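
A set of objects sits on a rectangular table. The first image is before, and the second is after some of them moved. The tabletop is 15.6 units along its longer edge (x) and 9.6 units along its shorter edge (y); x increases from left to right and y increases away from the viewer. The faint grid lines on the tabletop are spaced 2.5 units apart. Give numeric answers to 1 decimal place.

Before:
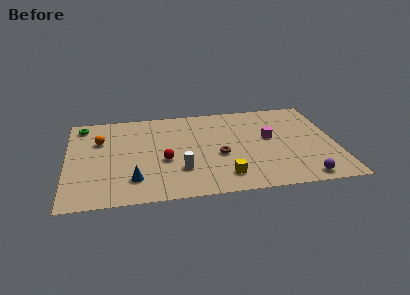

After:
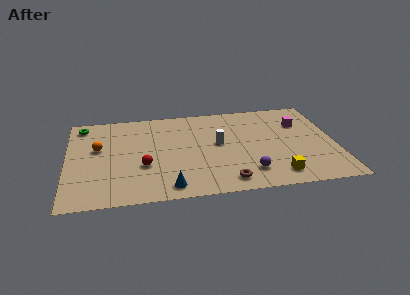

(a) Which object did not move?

the green torus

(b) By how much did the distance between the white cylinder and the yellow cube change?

+2.2

The distance was about 2.7 in the first image and 4.9 in the second, so they moved 2.2 units further apart.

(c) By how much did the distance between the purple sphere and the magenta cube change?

+1.0

They were about 4.7 units apart before and 5.7 after — 1.0 units further apart.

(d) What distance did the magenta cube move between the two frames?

2.3

The magenta cube moved from about (11.8, 5.4) to (13.7, 6.7), a distance of √(1.9² + 1.3²) ≈ 2.3.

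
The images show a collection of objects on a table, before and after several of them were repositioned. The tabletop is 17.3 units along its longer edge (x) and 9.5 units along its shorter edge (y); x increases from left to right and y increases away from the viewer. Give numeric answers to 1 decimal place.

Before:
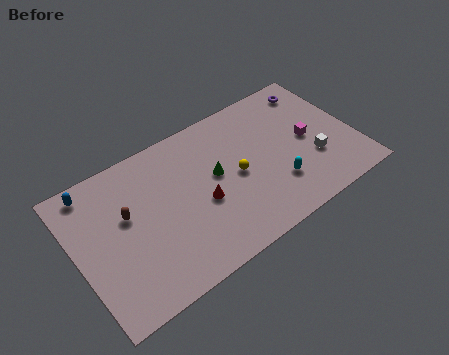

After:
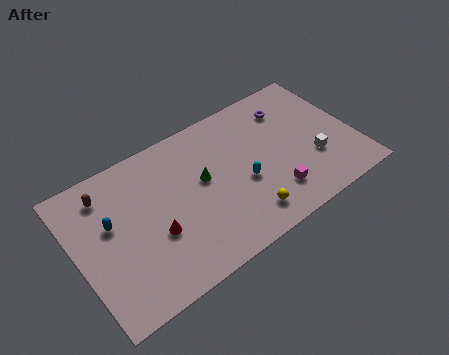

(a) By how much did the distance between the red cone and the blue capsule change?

-4.3

They were about 7.5 units apart before and 3.2 after — 4.3 units closer together.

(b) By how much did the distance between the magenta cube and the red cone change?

+0.4

They were about 6.9 units apart before and 7.3 after — 0.4 units further apart.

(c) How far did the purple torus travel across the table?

1.9

The purple torus was near (15.6, 8.0) before and (13.8, 7.4) after, so it travelled √(1.8² + 0.6²) ≈ 1.9 units.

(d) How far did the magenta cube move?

3.7

The magenta cube moved from about (14.5, 4.7) to (11.8, 2.2), a distance of √(2.7² + 2.5²) ≈ 3.7.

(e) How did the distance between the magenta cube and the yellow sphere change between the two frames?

-2.6

Before: roughly 4.6 units apart; after: 2.0. That's 2.6 units closer together.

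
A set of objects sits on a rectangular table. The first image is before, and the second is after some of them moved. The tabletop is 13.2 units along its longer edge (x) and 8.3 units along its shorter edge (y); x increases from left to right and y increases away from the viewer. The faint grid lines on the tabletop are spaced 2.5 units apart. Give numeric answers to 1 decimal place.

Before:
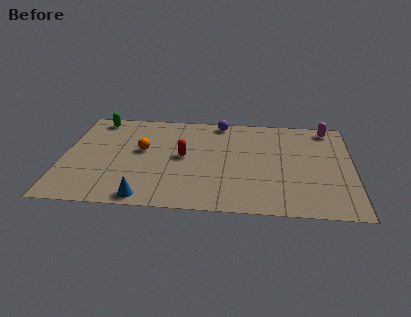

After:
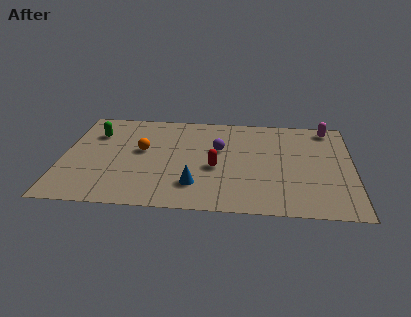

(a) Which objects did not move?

the orange sphere and the magenta capsule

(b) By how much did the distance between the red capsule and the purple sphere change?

-2.0

The distance was about 3.6 in the first image and 1.6 in the second, so they moved 2.0 units closer together.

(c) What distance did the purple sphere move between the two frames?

2.4

From (7.1, 7.5) to (7.1, 5.1), the purple sphere covered √(0.0² + 2.4²) ≈ 2.4 units.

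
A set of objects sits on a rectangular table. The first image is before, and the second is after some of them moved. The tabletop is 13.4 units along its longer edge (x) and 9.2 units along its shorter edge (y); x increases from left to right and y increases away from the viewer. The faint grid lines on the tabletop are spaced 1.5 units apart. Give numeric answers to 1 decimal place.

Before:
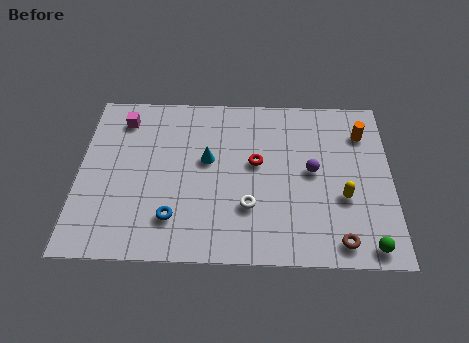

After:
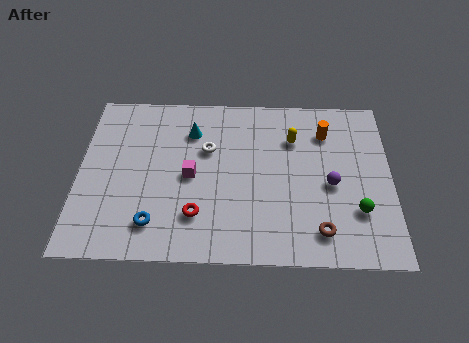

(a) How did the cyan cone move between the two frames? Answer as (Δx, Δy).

(-0.7, 1.6)

The cyan cone was at about (5.5, 5.3) and moved to about (4.8, 6.9).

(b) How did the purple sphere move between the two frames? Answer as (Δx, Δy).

(0.8, -0.7)

The purple sphere was at about (10.0, 4.8) and moved to about (10.8, 4.1).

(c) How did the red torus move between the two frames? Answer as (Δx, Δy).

(-2.5, -2.9)

The red torus started near (7.6, 5.2) and ended near (5.1, 2.3).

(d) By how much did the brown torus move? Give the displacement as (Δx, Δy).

(-0.8, 0.5)

The brown torus was at about (11.1, 1.1) and moved to about (10.3, 1.6).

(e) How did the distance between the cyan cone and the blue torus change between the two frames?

+1.8

They were about 3.5 units apart before and 5.3 after — 1.8 units further apart.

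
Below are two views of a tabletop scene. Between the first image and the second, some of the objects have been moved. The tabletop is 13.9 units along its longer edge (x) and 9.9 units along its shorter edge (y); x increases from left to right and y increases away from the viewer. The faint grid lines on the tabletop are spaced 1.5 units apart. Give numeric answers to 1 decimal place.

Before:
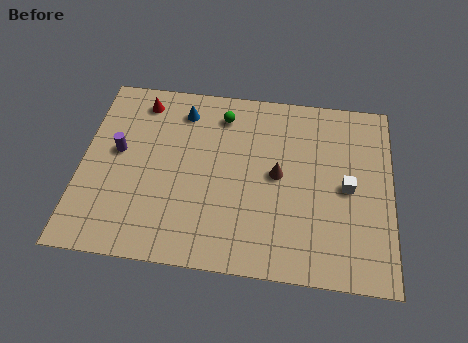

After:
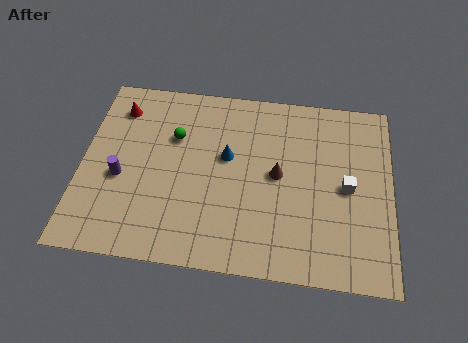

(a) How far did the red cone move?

1.1

From (2.5, 8.4) to (1.5, 7.9), the red cone covered √(1.0² + 0.5²) ≈ 1.1 units.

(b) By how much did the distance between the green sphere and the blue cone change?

+0.7

They were about 1.8 units apart before and 2.5 after — 0.7 units further apart.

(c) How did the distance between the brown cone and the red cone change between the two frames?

+0.7

They were about 7.1 units apart before and 7.8 after — 0.7 units further apart.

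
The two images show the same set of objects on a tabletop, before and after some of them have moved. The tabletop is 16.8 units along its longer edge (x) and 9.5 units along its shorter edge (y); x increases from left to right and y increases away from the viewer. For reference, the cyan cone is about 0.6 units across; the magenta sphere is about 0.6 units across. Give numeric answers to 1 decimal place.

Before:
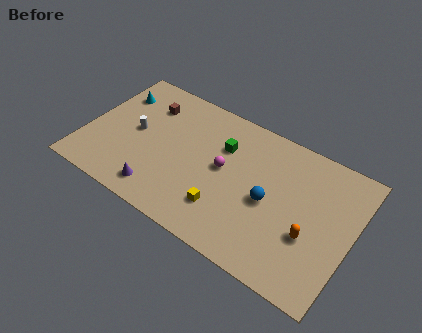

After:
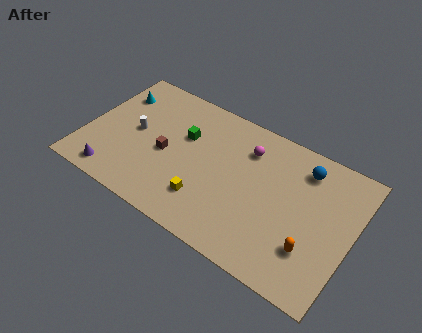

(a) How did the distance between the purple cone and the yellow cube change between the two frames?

+1.7

Before: roughly 4.1 units apart; after: 5.8. That's 1.7 units further apart.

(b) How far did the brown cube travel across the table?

3.4

The brown cube moved from about (3.4, 7.2) to (5.1, 4.3), a distance of √(1.7² + 2.9²) ≈ 3.4.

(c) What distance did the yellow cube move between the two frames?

1.2

The yellow cube was near (9.2, 2.4) before and (8.0, 2.4) after, so it travelled √(1.2² + 0.0²) ≈ 1.2 units.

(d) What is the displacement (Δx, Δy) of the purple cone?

(-2.9, -0.3)

The purple cone started near (5.2, 1.5) and ended near (2.3, 1.2).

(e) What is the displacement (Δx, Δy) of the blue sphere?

(1.7, 3.3)

The blue sphere was at about (11.7, 4.4) and moved to about (13.4, 7.7).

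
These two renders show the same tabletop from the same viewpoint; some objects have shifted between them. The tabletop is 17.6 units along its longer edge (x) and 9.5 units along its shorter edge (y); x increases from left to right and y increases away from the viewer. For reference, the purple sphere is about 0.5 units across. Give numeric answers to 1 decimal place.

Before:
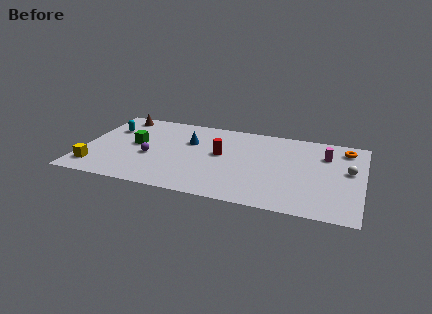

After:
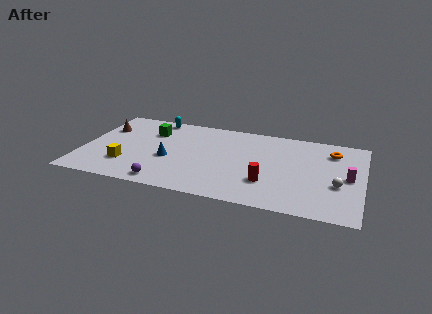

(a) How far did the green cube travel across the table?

2.0

The green cube was near (3.3, 5.1) before and (4.1, 6.9) after, so it travelled √(0.8² + 1.8²) ≈ 2.0 units.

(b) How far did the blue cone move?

2.6

The blue cone moved from about (6.6, 6.3) to (5.5, 3.9), a distance of √(1.1² + 2.4²) ≈ 2.6.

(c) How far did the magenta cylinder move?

2.7

The magenta cylinder moved from about (15.2, 6.9) to (16.7, 4.6), a distance of √(1.5² + 2.3²) ≈ 2.7.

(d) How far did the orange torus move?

0.9

From (16.4, 7.9) to (15.6, 7.4), the orange torus covered √(0.8² + 0.5²) ≈ 0.9 units.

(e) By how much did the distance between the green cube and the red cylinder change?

+3.3

The distance was about 5.4 in the first image and 8.7 in the second, so they moved 3.3 units further apart.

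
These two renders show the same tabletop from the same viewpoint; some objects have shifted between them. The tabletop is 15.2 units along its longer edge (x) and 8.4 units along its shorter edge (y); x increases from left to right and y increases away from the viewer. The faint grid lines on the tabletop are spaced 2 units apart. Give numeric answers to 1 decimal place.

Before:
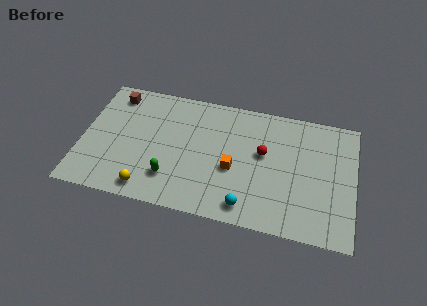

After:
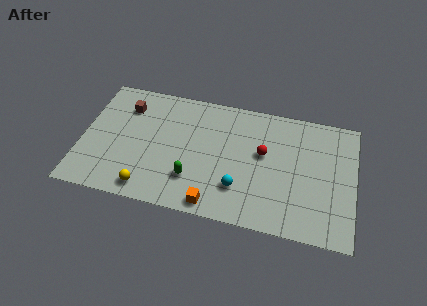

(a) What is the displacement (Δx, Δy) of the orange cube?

(-0.9, -2.6)

From the two frames, the orange cube sits at roughly (8.5, 3.5) before and (7.6, 0.9) after.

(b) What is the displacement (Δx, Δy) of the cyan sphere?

(-0.5, 1.1)

The cyan sphere started near (9.4, 1.2) and ended near (8.9, 2.3).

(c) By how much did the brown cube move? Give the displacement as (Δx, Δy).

(0.7, -0.7)

The brown cube started near (1.6, 7.1) and ended near (2.3, 6.4).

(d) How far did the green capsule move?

1.2

The green capsule was near (5.1, 2.1) before and (6.3, 2.3) after, so it travelled √(1.2² + 0.2²) ≈ 1.2 units.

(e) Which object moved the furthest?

the orange cube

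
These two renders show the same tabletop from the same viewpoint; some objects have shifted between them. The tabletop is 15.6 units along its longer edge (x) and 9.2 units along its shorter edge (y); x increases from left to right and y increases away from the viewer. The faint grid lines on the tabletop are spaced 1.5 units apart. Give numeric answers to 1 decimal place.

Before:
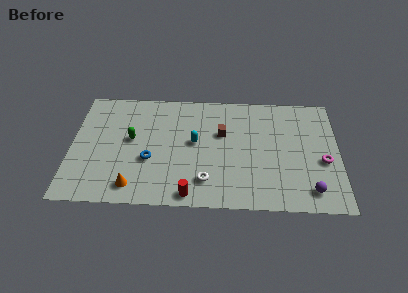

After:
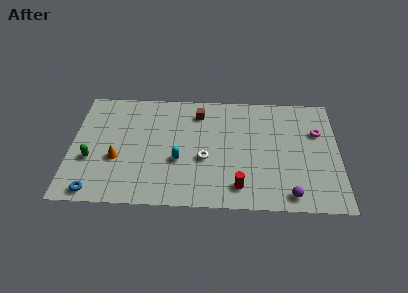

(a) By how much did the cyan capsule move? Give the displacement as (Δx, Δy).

(-0.9, -1.5)

From the two frames, the cyan capsule sits at roughly (7.2, 5.0) before and (6.3, 3.5) after.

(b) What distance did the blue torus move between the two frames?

4.0

The blue torus moved from about (4.6, 3.5) to (1.5, 0.9), a distance of √(3.1² + 2.6²) ≈ 4.0.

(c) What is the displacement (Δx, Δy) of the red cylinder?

(2.8, 0.7)

The red cylinder was at about (7.0, 0.9) and moved to about (9.8, 1.6).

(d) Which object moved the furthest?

the blue torus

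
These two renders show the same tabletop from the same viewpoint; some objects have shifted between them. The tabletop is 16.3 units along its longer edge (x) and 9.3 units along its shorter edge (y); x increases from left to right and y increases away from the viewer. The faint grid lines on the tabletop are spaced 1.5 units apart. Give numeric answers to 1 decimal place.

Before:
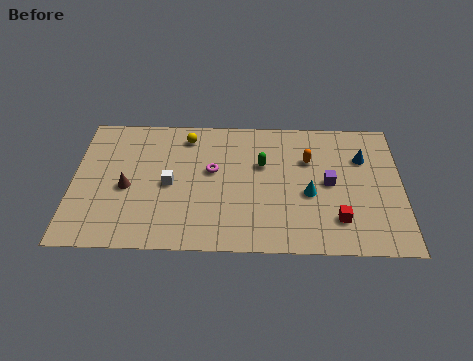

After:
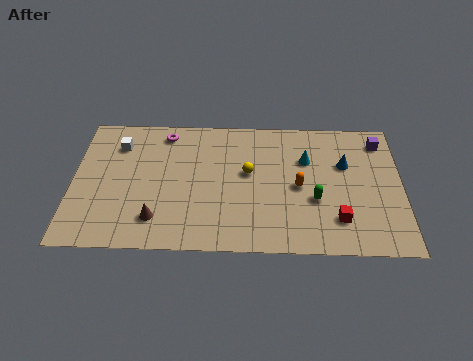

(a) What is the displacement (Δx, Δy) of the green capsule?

(2.6, -2.4)

From the two frames, the green capsule sits at roughly (9.4, 5.9) before and (12.0, 3.5) after.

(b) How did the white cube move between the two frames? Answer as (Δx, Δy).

(-2.6, 2.7)

From the two frames, the white cube sits at roughly (4.8, 4.4) before and (2.2, 7.1) after.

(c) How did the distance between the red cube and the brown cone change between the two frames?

-1.7

They were about 10.6 units apart before and 8.9 after — 1.7 units closer together.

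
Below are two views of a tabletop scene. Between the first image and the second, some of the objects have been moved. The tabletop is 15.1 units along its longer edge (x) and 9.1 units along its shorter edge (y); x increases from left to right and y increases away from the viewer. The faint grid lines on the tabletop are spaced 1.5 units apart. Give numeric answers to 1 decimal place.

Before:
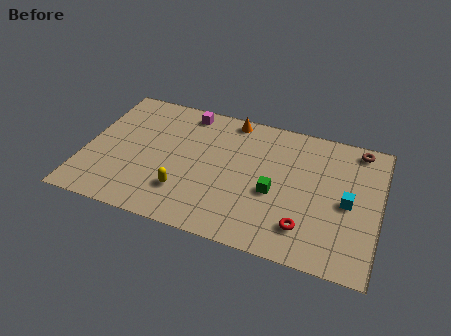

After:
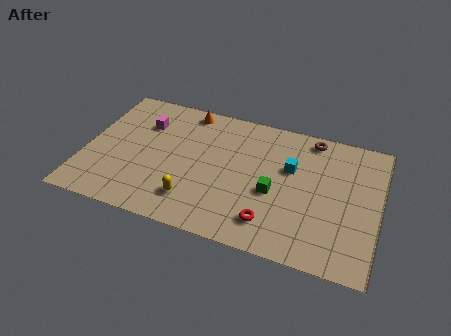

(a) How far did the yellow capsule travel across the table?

0.6

The yellow capsule was near (5.3, 2.4) before and (5.8, 2.0) after, so it travelled √(0.5² + 0.4²) ≈ 0.6 units.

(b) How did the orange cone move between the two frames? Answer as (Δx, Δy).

(-2.3, -0.1)

From the two frames, the orange cone sits at roughly (7.2, 8.2) before and (4.9, 8.1) after.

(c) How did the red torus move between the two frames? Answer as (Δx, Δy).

(-1.7, -0.2)

From the two frames, the red torus sits at roughly (11.5, 2.0) before and (9.8, 1.8) after.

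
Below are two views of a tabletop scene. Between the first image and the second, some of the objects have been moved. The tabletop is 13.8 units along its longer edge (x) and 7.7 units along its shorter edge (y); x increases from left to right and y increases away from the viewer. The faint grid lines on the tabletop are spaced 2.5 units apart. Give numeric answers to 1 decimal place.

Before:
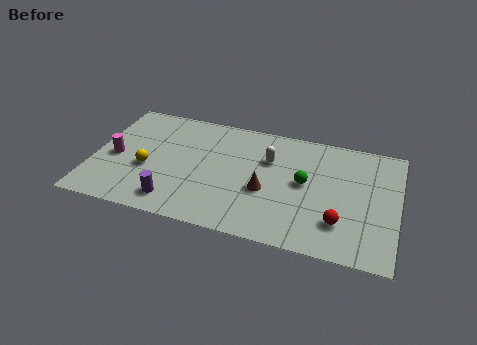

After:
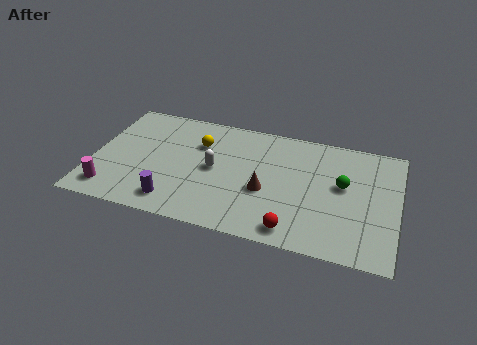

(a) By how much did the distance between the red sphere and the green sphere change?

+1.2

Before: roughly 2.7 units apart; after: 3.9. That's 1.2 units further apart.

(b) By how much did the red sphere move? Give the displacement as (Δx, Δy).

(-2.0, -1.0)

The red sphere started near (11.3, 2.0) and ended near (9.3, 1.0).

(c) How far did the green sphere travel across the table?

1.7

The green sphere was near (9.6, 4.1) before and (11.3, 4.4) after, so it travelled √(1.7² + 0.3²) ≈ 1.7 units.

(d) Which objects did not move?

the purple cylinder and the brown cone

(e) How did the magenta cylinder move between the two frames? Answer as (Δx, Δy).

(0.0, -2.2)

The magenta cylinder was at about (1.0, 3.5) and moved to about (1.0, 1.3).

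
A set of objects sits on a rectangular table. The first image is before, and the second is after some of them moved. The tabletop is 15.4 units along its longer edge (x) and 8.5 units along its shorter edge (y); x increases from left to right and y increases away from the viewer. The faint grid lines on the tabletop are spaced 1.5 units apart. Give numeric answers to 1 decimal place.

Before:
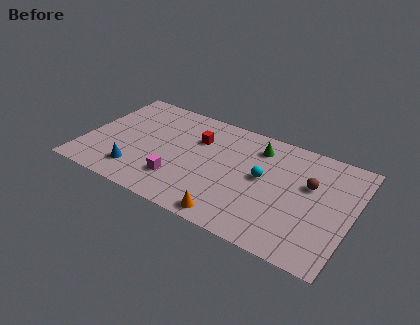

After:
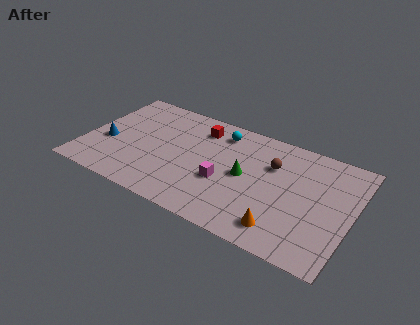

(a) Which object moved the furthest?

the cyan sphere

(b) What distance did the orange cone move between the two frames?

2.9

The orange cone was near (9.0, 0.9) before and (11.8, 1.5) after, so it travelled √(2.8² + 0.6²) ≈ 2.9 units.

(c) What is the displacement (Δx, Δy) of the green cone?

(-0.4, -2.5)

The green cone started near (9.7, 6.8) and ended near (9.3, 4.3).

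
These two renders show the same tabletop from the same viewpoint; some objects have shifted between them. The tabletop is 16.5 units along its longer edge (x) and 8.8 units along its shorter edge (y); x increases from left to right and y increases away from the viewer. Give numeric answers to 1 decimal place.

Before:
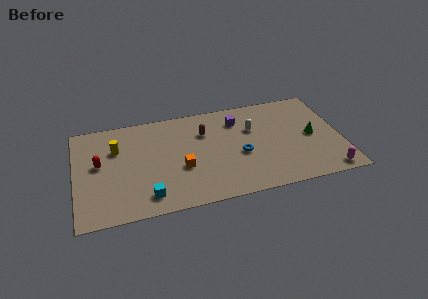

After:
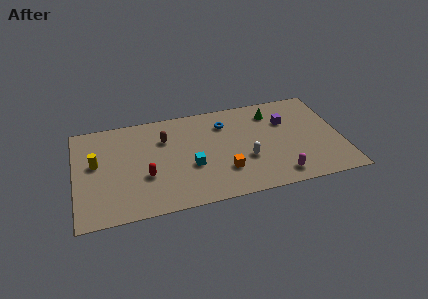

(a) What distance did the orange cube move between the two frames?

2.8

The orange cube was near (6.5, 3.4) before and (9.1, 2.5) after, so it travelled √(2.6² + 0.9²) ≈ 2.8 units.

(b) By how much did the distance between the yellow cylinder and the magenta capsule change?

-2.1

They were about 13.8 units apart before and 11.7 after — 2.1 units closer together.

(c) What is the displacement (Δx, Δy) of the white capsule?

(-0.6, -2.6)

The white capsule was at about (11.1, 5.8) and moved to about (10.5, 3.2).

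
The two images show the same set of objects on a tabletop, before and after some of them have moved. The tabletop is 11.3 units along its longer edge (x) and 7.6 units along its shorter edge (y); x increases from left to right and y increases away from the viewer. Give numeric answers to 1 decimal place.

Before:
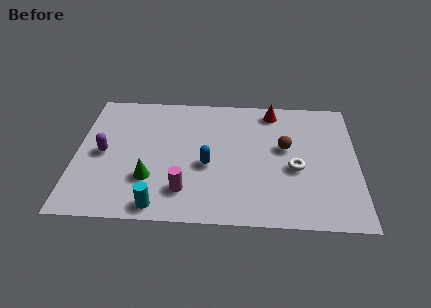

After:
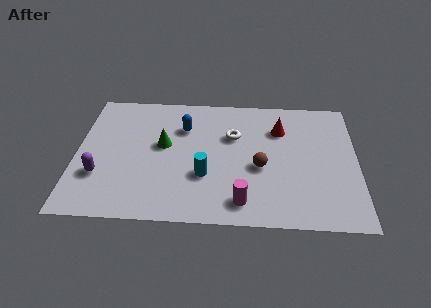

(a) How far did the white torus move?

3.1

From (8.8, 3.2) to (6.3, 5.0), the white torus covered √(2.5² + 1.8²) ≈ 3.1 units.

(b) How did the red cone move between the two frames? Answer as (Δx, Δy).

(0.3, -1.1)

The red cone started near (7.9, 6.6) and ended near (8.2, 5.5).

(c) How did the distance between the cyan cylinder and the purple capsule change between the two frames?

+0.5

The distance was about 3.7 in the first image and 4.2 in the second, so they moved 0.5 units further apart.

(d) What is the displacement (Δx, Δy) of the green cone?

(0.5, 2.0)

The green cone started near (3.0, 2.3) and ended near (3.5, 4.3).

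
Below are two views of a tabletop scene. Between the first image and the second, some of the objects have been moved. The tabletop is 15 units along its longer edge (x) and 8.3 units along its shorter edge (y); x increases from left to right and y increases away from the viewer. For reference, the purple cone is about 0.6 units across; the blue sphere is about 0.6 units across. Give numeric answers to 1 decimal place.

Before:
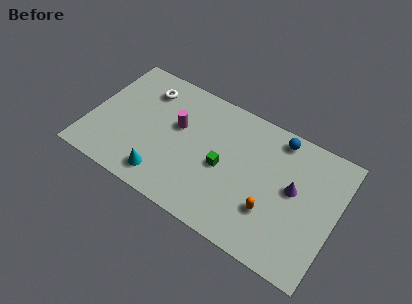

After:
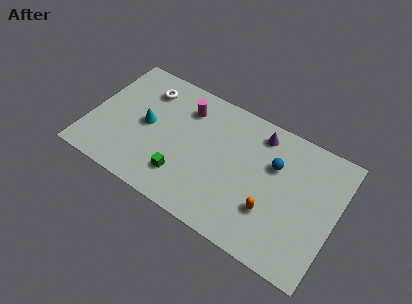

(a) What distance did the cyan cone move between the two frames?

3.2

From (4.9, 1.4) to (3.4, 4.2), the cyan cone covered √(1.5² + 2.8²) ≈ 3.2 units.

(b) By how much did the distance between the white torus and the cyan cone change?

-3.1

Before: roughly 5.4 units apart; after: 2.3. That's 3.1 units closer together.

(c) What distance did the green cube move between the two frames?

2.8

From (8.2, 3.8) to (6.0, 2.0), the green cube covered √(2.2² + 1.8²) ≈ 2.8 units.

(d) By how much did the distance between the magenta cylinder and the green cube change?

+1.2

They were about 3.2 units apart before and 4.4 after — 1.2 units further apart.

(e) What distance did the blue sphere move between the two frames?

1.8

From (11.1, 7.3) to (11.1, 5.5), the blue sphere covered √(0.0² + 1.8²) ≈ 1.8 units.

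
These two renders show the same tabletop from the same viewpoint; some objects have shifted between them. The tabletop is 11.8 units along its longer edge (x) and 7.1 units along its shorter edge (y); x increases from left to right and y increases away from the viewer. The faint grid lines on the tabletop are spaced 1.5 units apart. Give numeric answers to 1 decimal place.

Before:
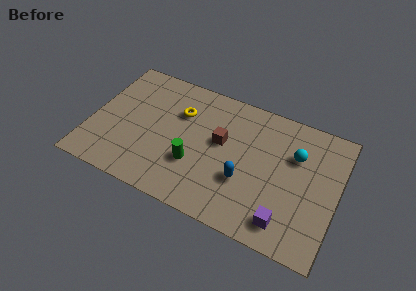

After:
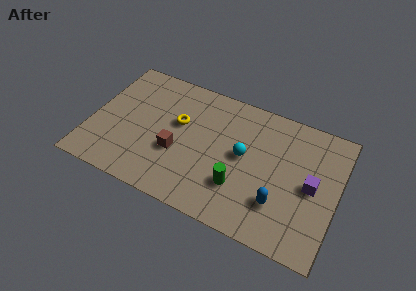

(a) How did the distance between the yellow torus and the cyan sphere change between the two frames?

-2.4

Before: roughly 5.6 units apart; after: 3.2. That's 2.4 units closer together.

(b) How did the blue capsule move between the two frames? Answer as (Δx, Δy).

(1.7, -0.5)

From the two frames, the blue capsule sits at roughly (7.5, 2.5) before and (9.2, 2.0) after.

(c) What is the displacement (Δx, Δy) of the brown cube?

(-2.0, -1.4)

The brown cube started near (6.2, 4.1) and ended near (4.2, 2.7).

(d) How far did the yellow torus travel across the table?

0.6

From (4.1, 4.9) to (4.1, 4.3), the yellow torus covered √(0.0² + 0.6²) ≈ 0.6 units.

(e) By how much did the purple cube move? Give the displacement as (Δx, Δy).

(1.0, 2.3)

The purple cube was at about (9.6, 1.2) and moved to about (10.6, 3.5).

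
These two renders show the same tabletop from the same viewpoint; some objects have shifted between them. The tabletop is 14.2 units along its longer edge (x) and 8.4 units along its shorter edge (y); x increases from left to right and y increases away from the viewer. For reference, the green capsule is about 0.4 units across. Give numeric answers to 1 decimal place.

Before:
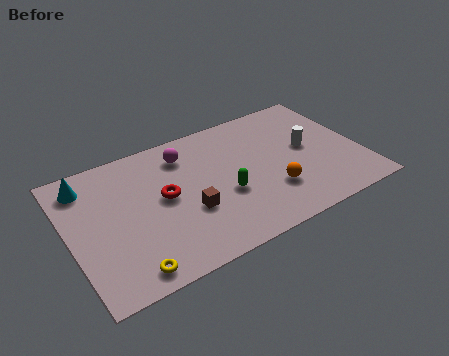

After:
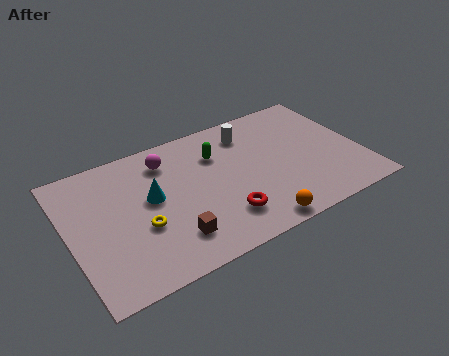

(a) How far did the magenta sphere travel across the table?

0.9

From (5.9, 6.7) to (5.0, 6.7), the magenta sphere covered √(0.9² + 0.0²) ≈ 0.9 units.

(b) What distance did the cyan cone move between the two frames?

3.6

From (1.1, 6.9) to (4.0, 4.7), the cyan cone covered √(2.9² + 2.2²) ≈ 3.6 units.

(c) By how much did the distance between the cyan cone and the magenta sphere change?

-2.6

Before: roughly 4.8 units apart; after: 2.2. That's 2.6 units closer together.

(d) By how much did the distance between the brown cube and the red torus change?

+0.8

Before: roughly 1.7 units apart; after: 2.5. That's 0.8 units further apart.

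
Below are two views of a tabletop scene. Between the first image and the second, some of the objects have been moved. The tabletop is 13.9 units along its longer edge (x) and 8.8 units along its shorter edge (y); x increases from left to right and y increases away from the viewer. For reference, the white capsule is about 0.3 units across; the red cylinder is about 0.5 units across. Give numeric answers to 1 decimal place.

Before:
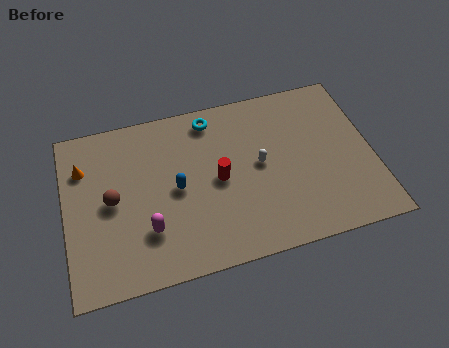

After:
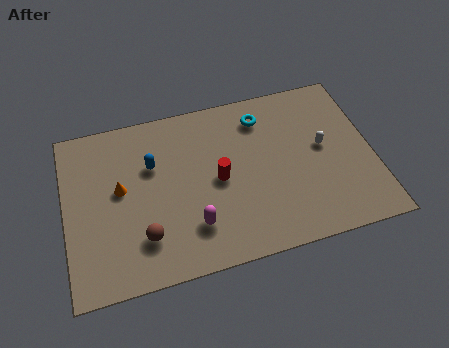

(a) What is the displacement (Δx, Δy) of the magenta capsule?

(2.0, -0.3)

From the two frames, the magenta capsule sits at roughly (3.6, 2.5) before and (5.6, 2.2) after.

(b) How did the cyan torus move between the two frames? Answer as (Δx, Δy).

(2.3, -0.5)

From the two frames, the cyan torus sits at roughly (6.8, 7.6) before and (9.1, 7.1) after.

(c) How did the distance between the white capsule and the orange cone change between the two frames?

+1.1

They were about 8.1 units apart before and 9.2 after — 1.1 units further apart.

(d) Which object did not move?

the red cylinder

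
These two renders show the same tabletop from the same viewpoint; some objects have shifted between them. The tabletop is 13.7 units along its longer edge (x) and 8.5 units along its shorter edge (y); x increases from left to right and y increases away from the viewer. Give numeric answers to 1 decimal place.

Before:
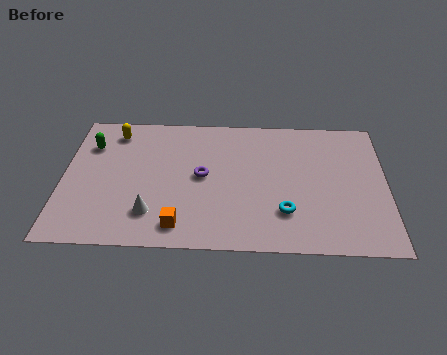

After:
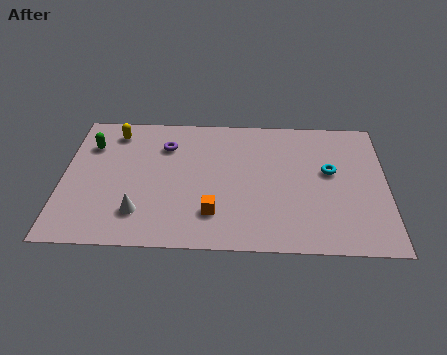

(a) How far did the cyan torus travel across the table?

3.2

From (9.4, 2.3) to (11.3, 4.9), the cyan torus covered √(1.9² + 2.6²) ≈ 3.2 units.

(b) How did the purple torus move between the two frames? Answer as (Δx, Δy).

(-1.6, 1.9)

From the two frames, the purple torus sits at roughly (5.9, 4.4) before and (4.3, 6.3) after.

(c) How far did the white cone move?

0.5

From (3.8, 2.0) to (3.3, 2.0), the white cone covered √(0.5² + 0.0²) ≈ 0.5 units.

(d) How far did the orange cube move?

1.6

The orange cube was near (5.0, 1.3) before and (6.4, 2.1) after, so it travelled √(1.4² + 0.8²) ≈ 1.6 units.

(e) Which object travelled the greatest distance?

the cyan torus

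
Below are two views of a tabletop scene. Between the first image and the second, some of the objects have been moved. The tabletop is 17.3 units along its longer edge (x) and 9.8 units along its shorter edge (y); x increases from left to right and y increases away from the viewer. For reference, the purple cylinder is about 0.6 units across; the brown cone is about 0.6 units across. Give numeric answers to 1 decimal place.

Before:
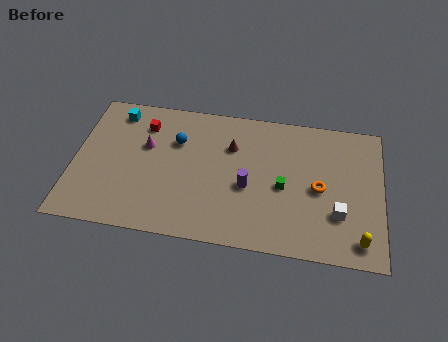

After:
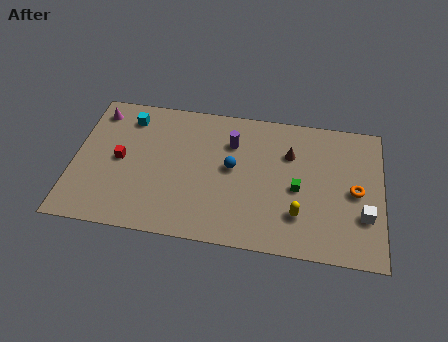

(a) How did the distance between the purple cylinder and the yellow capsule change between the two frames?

-0.9

Before: roughly 6.9 units apart; after: 6.0. That's 0.9 units closer together.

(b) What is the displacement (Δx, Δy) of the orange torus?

(2.0, 0.1)

The orange torus was at about (13.8, 4.6) and moved to about (15.8, 4.7).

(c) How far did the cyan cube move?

0.8

From (2.2, 8.3) to (2.9, 8.0), the cyan cube covered √(0.7² + 0.3²) ≈ 0.8 units.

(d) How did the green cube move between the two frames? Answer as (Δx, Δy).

(0.8, 0.0)

The green cube was at about (11.8, 4.4) and moved to about (12.6, 4.4).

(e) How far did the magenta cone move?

3.6

The magenta cone moved from about (4.0, 6.1) to (1.1, 8.2), a distance of √(2.9² + 2.1²) ≈ 3.6.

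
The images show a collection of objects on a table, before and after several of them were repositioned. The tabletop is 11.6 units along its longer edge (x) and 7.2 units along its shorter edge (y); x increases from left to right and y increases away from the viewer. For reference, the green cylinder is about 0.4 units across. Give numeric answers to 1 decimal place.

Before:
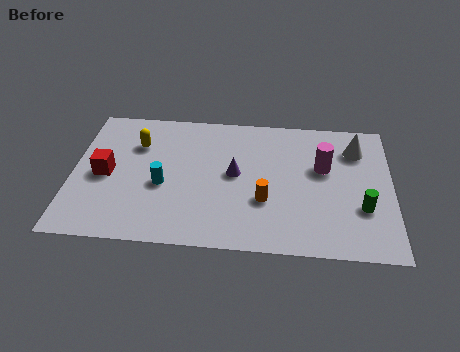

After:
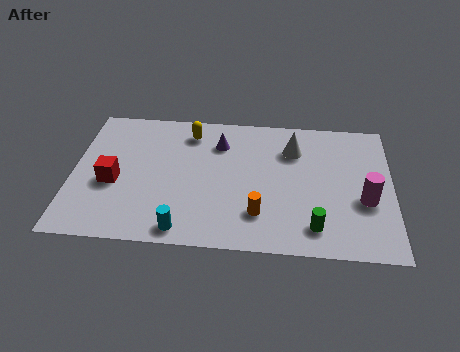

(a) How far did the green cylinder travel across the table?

2.0

The green cylinder moved from about (10.5, 2.4) to (8.8, 1.3), a distance of √(1.7² + 1.1²) ≈ 2.0.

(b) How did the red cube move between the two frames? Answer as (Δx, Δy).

(0.3, -0.4)

From the two frames, the red cube sits at roughly (1.2, 3.4) before and (1.5, 3.0) after.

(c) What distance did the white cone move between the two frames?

2.3

The white cone was near (10.3, 5.5) before and (8.0, 5.3) after, so it travelled √(2.3² + 0.2²) ≈ 2.3 units.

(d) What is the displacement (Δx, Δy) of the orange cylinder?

(-0.2, -0.7)

The orange cylinder was at about (7.0, 2.5) and moved to about (6.8, 1.8).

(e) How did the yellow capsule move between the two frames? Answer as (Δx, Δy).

(1.9, 0.8)

The yellow capsule was at about (2.3, 5.1) and moved to about (4.2, 5.9).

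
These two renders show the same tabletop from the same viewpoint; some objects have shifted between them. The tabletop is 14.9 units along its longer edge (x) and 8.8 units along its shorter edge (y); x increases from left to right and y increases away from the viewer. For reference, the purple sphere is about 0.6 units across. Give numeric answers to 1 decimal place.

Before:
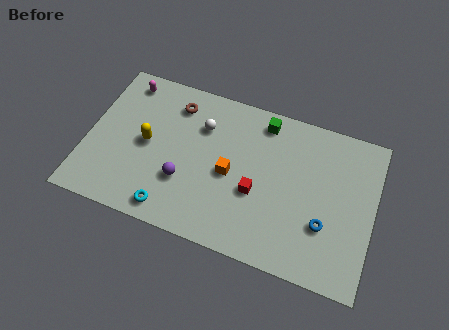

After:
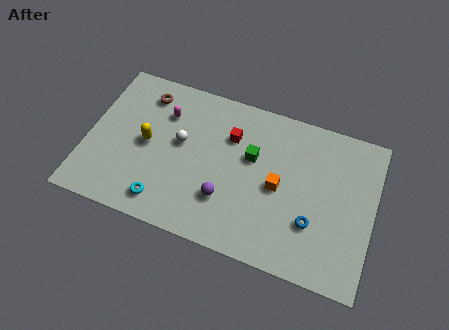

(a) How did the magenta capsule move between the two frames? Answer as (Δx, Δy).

(2.2, -1.2)

The magenta capsule was at about (1.6, 7.6) and moved to about (3.8, 6.4).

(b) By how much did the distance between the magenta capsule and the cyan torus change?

-2.2

The distance was about 7.2 in the first image and 5.0 in the second, so they moved 2.2 units closer together.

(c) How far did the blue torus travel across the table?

0.6

From (12.5, 2.9) to (11.9, 2.8), the blue torus covered √(0.6² + 0.1²) ≈ 0.6 units.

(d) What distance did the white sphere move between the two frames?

1.6

The white sphere moved from about (5.8, 6.3) to (4.8, 5.0), a distance of √(1.0² + 1.3²) ≈ 1.6.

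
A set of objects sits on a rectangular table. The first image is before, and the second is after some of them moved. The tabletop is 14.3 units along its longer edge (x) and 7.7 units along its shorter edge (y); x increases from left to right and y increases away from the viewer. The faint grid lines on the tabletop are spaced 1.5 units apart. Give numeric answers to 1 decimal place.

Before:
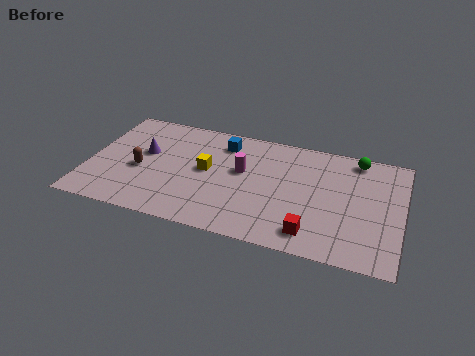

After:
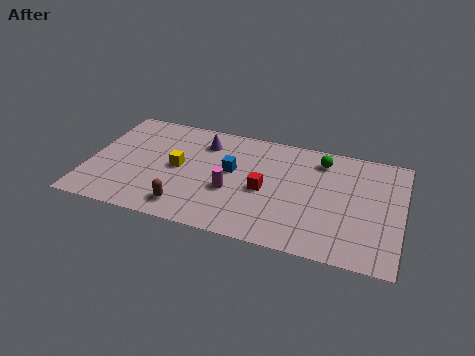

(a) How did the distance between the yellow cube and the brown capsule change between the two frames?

-0.4

They were about 3.1 units apart before and 2.7 after — 0.4 units closer together.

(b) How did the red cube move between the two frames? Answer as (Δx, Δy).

(-2.3, 2.2)

From the two frames, the red cube sits at roughly (10.4, 1.3) before and (8.1, 3.5) after.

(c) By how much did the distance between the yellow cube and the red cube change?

-1.7

Before: roughly 5.7 units apart; after: 4.0. That's 1.7 units closer together.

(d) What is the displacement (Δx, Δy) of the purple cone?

(2.6, 1.5)

The purple cone started near (2.5, 4.5) and ended near (5.1, 6.0).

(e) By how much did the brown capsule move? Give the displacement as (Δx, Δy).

(2.3, -2.0)

From the two frames, the brown capsule sits at roughly (2.4, 3.3) before and (4.7, 1.3) after.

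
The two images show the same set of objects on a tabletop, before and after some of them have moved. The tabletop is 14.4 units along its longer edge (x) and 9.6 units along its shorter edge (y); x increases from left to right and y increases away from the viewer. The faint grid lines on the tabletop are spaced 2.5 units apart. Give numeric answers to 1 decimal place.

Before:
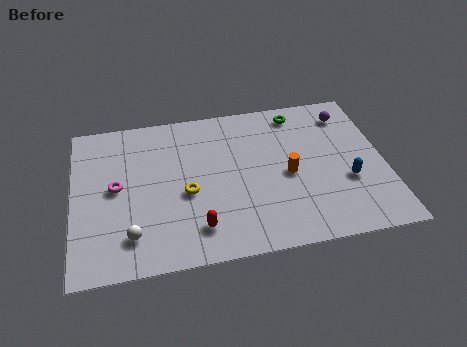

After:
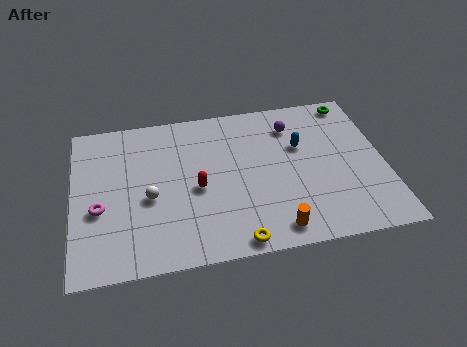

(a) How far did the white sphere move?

2.3

The white sphere was near (2.6, 2.0) before and (3.5, 4.1) after, so it travelled √(0.9² + 2.1²) ≈ 2.3 units.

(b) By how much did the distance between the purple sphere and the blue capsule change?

-2.9

Before: roughly 4.3 units apart; after: 1.4. That's 2.9 units closer together.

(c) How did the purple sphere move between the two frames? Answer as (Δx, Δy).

(-2.6, -0.3)

The purple sphere started near (12.9, 7.8) and ended near (10.3, 7.5).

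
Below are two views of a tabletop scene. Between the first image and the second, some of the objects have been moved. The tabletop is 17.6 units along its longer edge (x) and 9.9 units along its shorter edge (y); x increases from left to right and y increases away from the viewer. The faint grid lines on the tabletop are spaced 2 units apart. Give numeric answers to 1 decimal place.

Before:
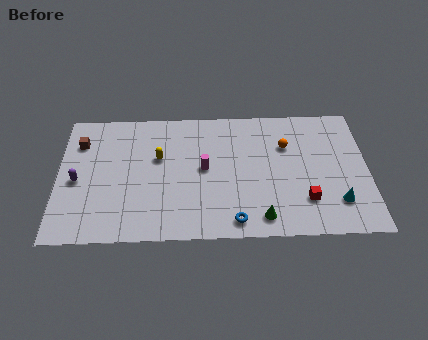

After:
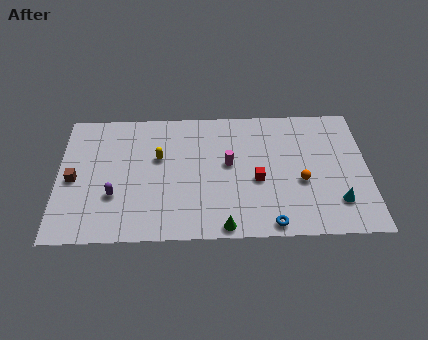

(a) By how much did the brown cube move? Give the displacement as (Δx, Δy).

(-0.3, -2.8)

The brown cube was at about (1.2, 7.4) and moved to about (0.9, 4.6).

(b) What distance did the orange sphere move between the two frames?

2.9

The orange sphere was near (13.0, 6.8) before and (13.8, 4.0) after, so it travelled √(0.8² + 2.8²) ≈ 2.9 units.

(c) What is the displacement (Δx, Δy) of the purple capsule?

(2.1, -1.2)

The purple capsule was at about (1.1, 4.5) and moved to about (3.2, 3.3).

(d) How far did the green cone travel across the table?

2.2

From (11.5, 1.4) to (9.4, 0.8), the green cone covered √(2.1² + 0.6²) ≈ 2.2 units.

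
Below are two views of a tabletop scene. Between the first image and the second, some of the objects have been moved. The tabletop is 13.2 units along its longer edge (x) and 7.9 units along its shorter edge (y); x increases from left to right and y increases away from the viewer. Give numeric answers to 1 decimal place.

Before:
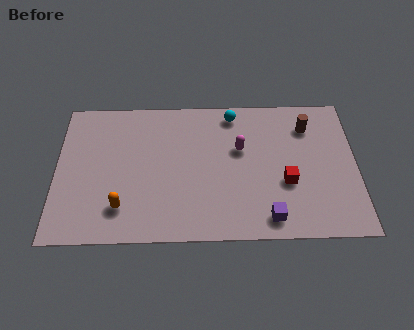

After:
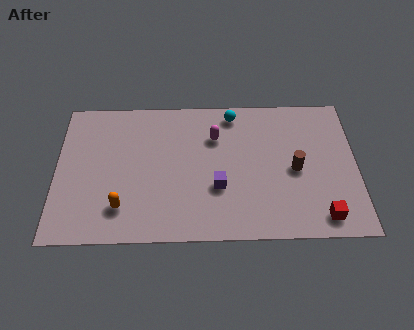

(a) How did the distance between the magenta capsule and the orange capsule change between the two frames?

-0.5

They were about 6.1 units apart before and 5.6 after — 0.5 units closer together.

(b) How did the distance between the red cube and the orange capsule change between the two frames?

+1.4

Before: roughly 7.3 units apart; after: 8.7. That's 1.4 units further apart.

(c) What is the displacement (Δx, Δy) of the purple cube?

(-2.2, 1.7)

The purple cube was at about (9.3, 1.1) and moved to about (7.1, 2.8).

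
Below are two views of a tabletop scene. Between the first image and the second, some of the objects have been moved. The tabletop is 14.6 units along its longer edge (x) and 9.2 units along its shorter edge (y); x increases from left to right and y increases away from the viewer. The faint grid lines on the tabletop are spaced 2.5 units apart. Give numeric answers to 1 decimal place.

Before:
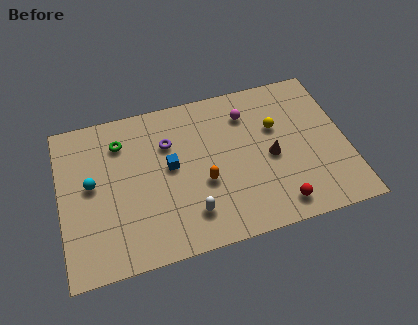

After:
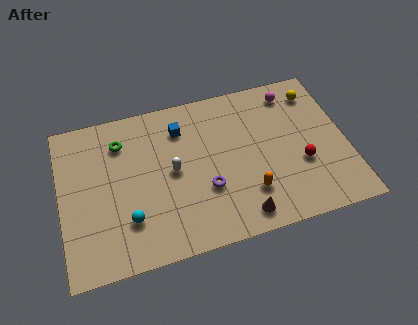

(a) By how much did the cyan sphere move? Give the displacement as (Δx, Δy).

(1.7, -2.5)

From the two frames, the cyan sphere sits at roughly (1.6, 5.0) before and (3.3, 2.5) after.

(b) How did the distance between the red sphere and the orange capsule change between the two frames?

-1.3

The distance was about 4.3 in the first image and 3.0 in the second, so they moved 1.3 units closer together.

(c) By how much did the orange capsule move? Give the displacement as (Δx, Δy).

(2.2, -1.2)

From the two frames, the orange capsule sits at roughly (7.2, 3.6) before and (9.4, 2.4) after.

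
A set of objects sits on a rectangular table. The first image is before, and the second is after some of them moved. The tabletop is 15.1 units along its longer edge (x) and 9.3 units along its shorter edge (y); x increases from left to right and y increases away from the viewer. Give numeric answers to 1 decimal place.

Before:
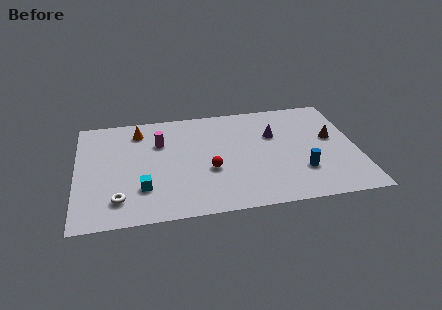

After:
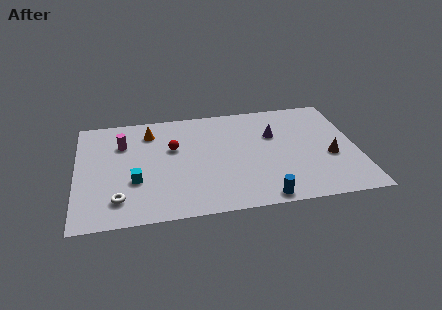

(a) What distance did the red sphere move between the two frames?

2.9

The red sphere moved from about (7.1, 3.6) to (5.2, 5.8), a distance of √(1.9² + 2.2²) ≈ 2.9.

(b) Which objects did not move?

the purple cone and the white torus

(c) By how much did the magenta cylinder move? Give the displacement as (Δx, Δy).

(-2.0, 0.2)

The magenta cylinder was at about (4.5, 6.4) and moved to about (2.5, 6.6).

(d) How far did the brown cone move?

1.6

From (13.8, 5.3) to (13.6, 3.7), the brown cone covered √(0.2² + 1.6²) ≈ 1.6 units.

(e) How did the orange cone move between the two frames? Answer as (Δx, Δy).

(0.6, -0.2)

From the two frames, the orange cone sits at roughly (3.4, 7.6) before and (4.0, 7.4) after.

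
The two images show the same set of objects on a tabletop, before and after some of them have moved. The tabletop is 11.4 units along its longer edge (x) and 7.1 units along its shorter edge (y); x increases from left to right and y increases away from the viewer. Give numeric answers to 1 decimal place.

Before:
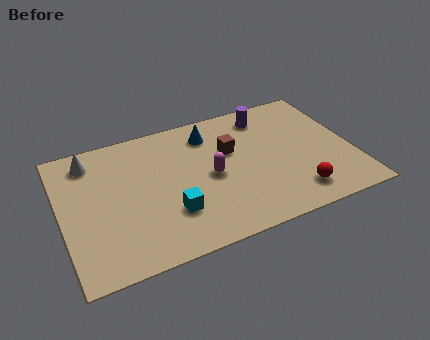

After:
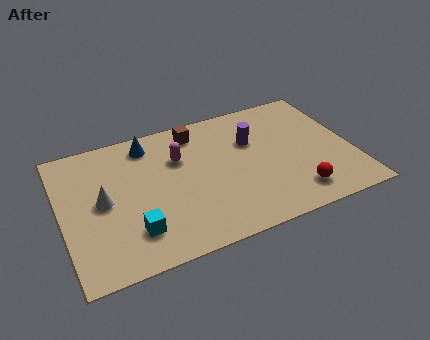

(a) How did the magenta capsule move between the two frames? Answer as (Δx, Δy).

(-1.1, 1.4)

The magenta capsule started near (5.8, 3.4) and ended near (4.7, 4.8).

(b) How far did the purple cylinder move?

1.4

The purple cylinder moved from about (8.3, 5.9) to (7.6, 4.7), a distance of √(0.7² + 1.2²) ≈ 1.4.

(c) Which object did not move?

the red sphere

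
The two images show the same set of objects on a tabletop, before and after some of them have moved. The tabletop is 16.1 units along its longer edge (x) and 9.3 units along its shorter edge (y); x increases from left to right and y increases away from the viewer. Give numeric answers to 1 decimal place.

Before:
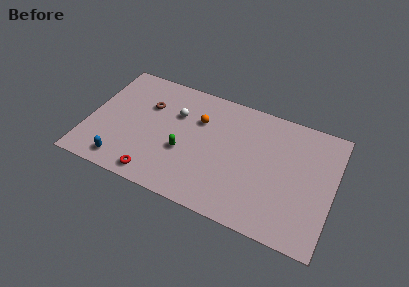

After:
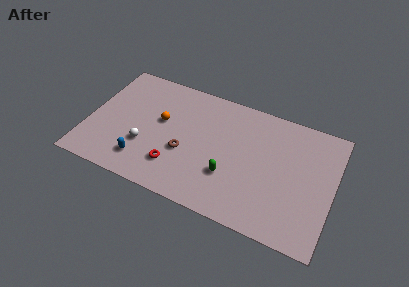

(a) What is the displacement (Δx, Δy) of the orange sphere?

(-2.4, -1.0)

From the two frames, the orange sphere sits at roughly (7.1, 6.4) before and (4.7, 5.4) after.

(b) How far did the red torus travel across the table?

1.7

From (4.8, 1.1) to (6.0, 2.3), the red torus covered √(1.2² + 1.2²) ≈ 1.7 units.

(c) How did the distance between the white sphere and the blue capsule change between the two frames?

-4.6

The distance was about 5.8 in the first image and 1.2 in the second, so they moved 4.6 units closer together.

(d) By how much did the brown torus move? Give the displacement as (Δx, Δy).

(2.8, -2.7)

The brown torus started near (3.7, 6.3) and ended near (6.5, 3.6).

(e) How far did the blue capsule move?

1.4

The blue capsule moved from about (2.6, 1.3) to (3.9, 1.9), a distance of √(1.3² + 0.6²) ≈ 1.4.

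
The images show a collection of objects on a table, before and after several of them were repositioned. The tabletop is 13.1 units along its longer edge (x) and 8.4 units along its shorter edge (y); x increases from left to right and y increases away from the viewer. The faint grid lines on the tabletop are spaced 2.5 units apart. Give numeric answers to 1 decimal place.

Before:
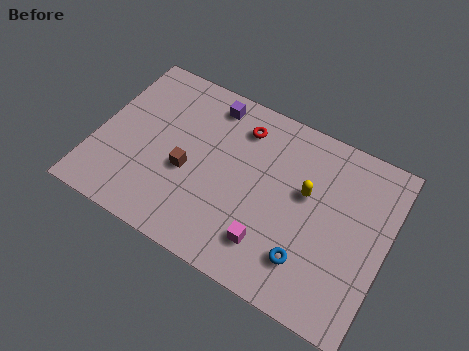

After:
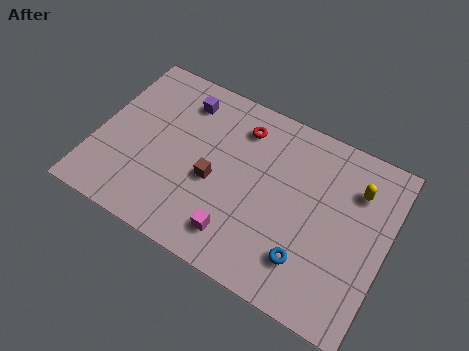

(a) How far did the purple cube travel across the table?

1.3

From (4.7, 7.2) to (3.5, 6.8), the purple cube covered √(1.2² + 0.4²) ≈ 1.3 units.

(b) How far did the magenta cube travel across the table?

1.4

The magenta cube was near (8.2, 1.9) before and (6.8, 1.6) after, so it travelled √(1.4² + 0.3²) ≈ 1.4 units.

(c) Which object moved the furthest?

the yellow capsule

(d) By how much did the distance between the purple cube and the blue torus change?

+0.6

They were about 7.4 units apart before and 8.0 after — 0.6 units further apart.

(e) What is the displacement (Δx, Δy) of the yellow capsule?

(2.1, 1.2)

From the two frames, the yellow capsule sits at roughly (9.4, 5.0) before and (11.5, 6.2) after.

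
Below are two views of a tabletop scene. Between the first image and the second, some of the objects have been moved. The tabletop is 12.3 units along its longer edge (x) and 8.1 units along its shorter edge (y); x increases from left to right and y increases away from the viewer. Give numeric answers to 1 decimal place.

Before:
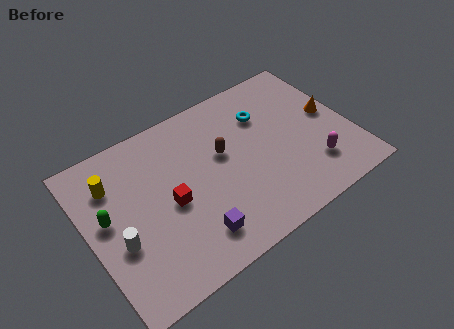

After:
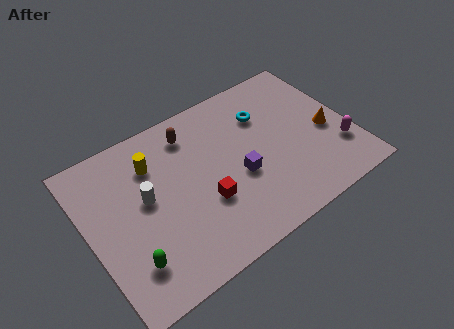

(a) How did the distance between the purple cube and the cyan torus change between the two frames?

-2.9

They were about 5.9 units apart before and 3.0 after — 2.9 units closer together.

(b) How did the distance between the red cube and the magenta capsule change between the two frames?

-0.4

Before: roughly 6.7 units apart; after: 6.3. That's 0.4 units closer together.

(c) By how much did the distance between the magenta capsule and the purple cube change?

-1.1

Before: roughly 5.8 units apart; after: 4.7. That's 1.1 units closer together.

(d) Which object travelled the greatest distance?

the purple cube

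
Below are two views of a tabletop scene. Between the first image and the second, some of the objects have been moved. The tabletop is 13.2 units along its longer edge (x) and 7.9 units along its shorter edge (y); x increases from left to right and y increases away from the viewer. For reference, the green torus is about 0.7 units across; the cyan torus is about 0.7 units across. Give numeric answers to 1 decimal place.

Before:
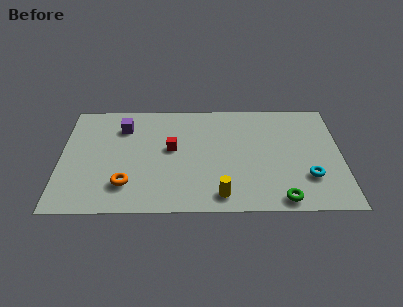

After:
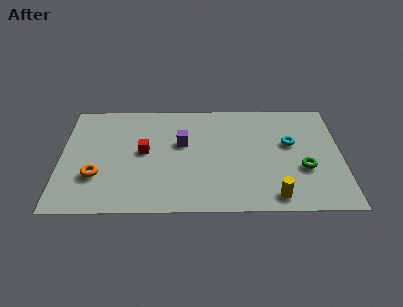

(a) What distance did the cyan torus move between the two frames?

2.5

The cyan torus was near (11.6, 2.3) before and (10.8, 4.7) after, so it travelled √(0.8² + 2.4²) ≈ 2.5 units.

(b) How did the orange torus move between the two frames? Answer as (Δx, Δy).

(-1.4, 0.6)

The orange torus started near (3.1, 1.9) and ended near (1.7, 2.5).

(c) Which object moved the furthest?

the purple cube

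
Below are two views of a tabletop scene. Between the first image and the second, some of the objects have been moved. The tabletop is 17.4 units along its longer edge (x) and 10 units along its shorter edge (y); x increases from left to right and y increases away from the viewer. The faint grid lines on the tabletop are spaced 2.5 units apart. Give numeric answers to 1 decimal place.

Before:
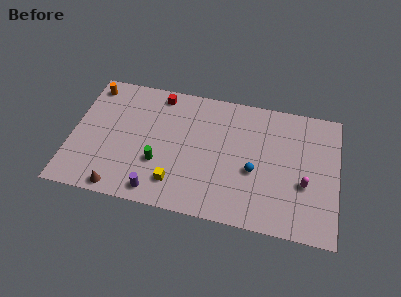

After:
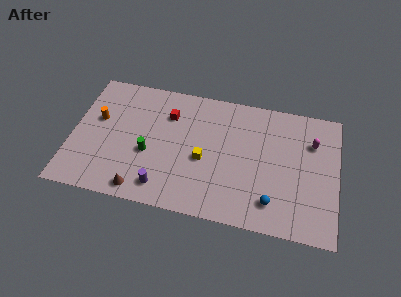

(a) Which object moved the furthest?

the magenta capsule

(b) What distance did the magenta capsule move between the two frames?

3.3

From (15.3, 3.8) to (15.7, 7.1), the magenta capsule covered √(0.4² + 3.3²) ≈ 3.3 units.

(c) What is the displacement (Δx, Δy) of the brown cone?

(1.4, 0.2)

From the two frames, the brown cone sits at roughly (3.4, 0.9) before and (4.8, 1.1) after.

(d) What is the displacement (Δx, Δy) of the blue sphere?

(1.3, -2.1)

The blue sphere started near (12.0, 4.1) and ended near (13.3, 2.0).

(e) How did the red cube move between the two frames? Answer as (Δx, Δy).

(0.7, -1.5)

The red cube started near (5.5, 8.8) and ended near (6.2, 7.3).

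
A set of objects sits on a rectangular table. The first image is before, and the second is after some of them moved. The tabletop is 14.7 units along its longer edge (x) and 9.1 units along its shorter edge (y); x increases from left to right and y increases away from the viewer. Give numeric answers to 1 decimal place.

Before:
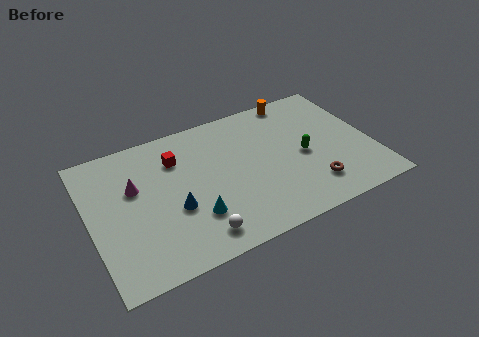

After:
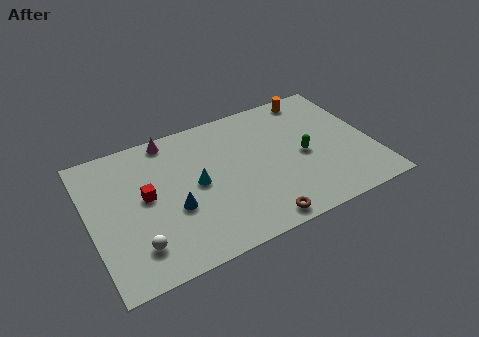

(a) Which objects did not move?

the blue cone and the green capsule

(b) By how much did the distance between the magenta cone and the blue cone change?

+1.9

They were about 2.8 units apart before and 4.7 after — 1.9 units further apart.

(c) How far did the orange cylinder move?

0.9

From (11.3, 8.3) to (12.2, 8.1), the orange cylinder covered √(0.9² + 0.2²) ≈ 0.9 units.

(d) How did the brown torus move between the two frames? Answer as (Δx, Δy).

(-3.0, -1.1)

From the two frames, the brown torus sits at roughly (11.2, 2.0) before and (8.2, 0.9) after.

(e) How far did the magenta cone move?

3.3

The magenta cone moved from about (2.4, 5.7) to (4.5, 8.2), a distance of √(2.1² + 2.5²) ≈ 3.3.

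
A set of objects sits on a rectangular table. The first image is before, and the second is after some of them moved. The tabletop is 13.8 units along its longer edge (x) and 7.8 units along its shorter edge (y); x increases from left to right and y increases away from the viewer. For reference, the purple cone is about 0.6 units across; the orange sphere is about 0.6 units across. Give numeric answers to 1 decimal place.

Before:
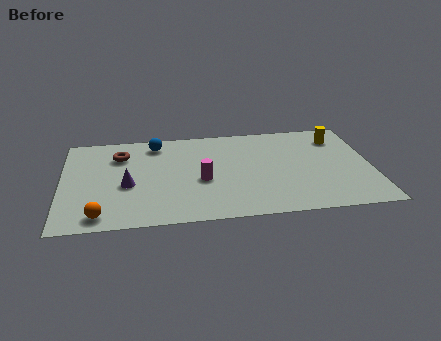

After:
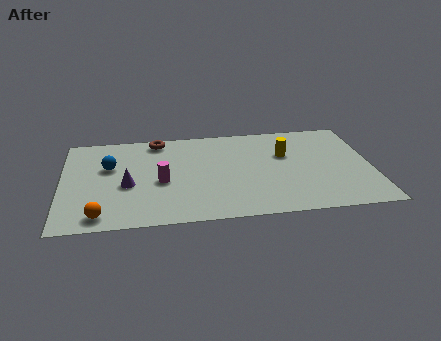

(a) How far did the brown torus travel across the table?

2.0

From (2.6, 5.8) to (4.3, 6.9), the brown torus covered √(1.7² + 1.1²) ≈ 2.0 units.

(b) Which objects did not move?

the purple cone and the orange sphere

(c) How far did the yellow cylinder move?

2.6

From (12.4, 6.1) to (10.0, 5.0), the yellow cylinder covered √(2.4² + 1.1²) ≈ 2.6 units.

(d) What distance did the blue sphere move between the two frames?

2.7

The blue sphere moved from about (4.2, 6.6) to (2.1, 4.9), a distance of √(2.1² + 1.7²) ≈ 2.7.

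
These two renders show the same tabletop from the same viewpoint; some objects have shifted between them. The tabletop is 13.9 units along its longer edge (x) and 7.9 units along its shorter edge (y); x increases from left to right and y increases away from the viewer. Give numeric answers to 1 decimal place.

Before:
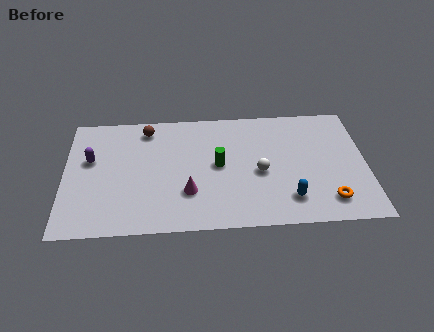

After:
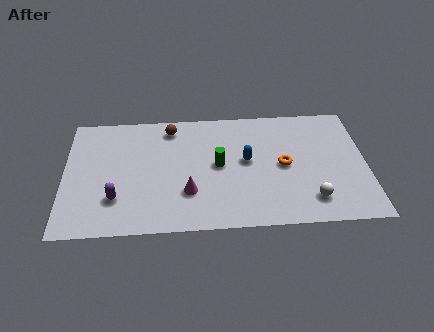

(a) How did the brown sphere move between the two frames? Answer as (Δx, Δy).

(1.1, 0.0)

The brown sphere started near (3.8, 6.7) and ended near (4.9, 6.7).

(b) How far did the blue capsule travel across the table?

3.2

From (10.3, 1.7) to (8.4, 4.3), the blue capsule covered √(1.9² + 2.6²) ≈ 3.2 units.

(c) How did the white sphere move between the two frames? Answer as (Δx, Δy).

(2.3, -1.9)

From the two frames, the white sphere sits at roughly (9.0, 3.5) before and (11.3, 1.6) after.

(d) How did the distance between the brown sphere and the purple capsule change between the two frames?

+1.9

The distance was about 3.2 in the first image and 5.1 in the second, so they moved 1.9 units further apart.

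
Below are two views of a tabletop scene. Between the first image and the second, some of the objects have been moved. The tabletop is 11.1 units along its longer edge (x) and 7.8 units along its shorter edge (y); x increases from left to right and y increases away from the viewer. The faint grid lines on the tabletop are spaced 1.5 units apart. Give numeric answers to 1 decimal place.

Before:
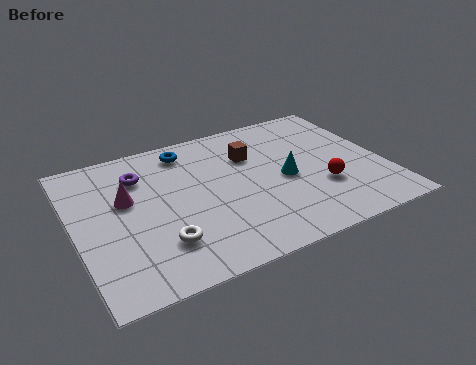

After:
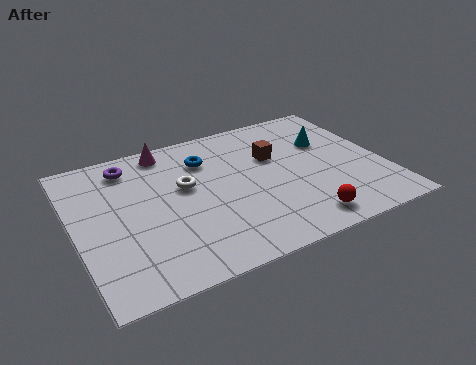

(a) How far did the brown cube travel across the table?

0.9

From (6.5, 5.4) to (7.3, 5.0), the brown cube covered √(0.8² + 0.4²) ≈ 0.9 units.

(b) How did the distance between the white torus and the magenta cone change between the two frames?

-0.5

The distance was about 2.8 in the first image and 2.3 in the second, so they moved 0.5 units closer together.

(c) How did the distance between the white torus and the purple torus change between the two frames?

-1.2

They were about 3.8 units apart before and 2.6 after — 1.2 units closer together.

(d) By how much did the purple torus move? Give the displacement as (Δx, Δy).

(-0.3, 0.7)

From the two frames, the purple torus sits at roughly (2.5, 5.8) before and (2.2, 6.5) after.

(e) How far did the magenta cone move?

2.8

From (1.9, 4.7) to (3.6, 6.9), the magenta cone covered √(1.7² + 2.2²) ≈ 2.8 units.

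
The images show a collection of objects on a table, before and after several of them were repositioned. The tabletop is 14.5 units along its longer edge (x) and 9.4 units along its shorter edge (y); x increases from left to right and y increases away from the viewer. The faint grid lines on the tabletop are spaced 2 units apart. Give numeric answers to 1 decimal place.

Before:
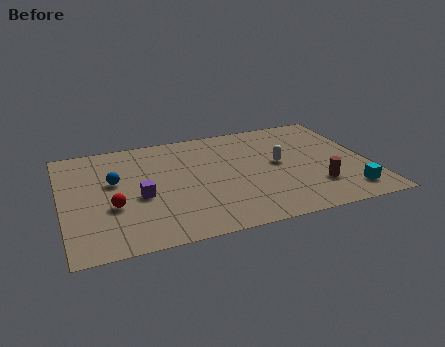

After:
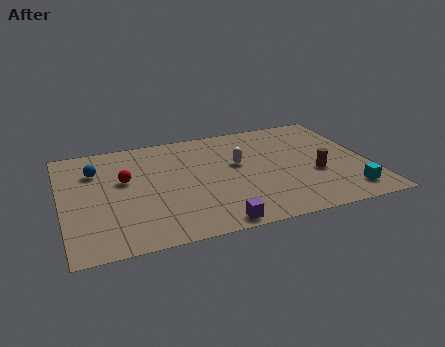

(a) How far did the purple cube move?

4.5

The purple cube moved from about (3.6, 4.0) to (6.8, 0.8), a distance of √(3.2² + 3.2²) ≈ 4.5.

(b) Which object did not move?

the cyan cube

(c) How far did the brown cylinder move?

1.1

The brown cylinder was near (11.8, 2.5) before and (11.9, 3.6) after, so it travelled √(0.1² + 1.1²) ≈ 1.1 units.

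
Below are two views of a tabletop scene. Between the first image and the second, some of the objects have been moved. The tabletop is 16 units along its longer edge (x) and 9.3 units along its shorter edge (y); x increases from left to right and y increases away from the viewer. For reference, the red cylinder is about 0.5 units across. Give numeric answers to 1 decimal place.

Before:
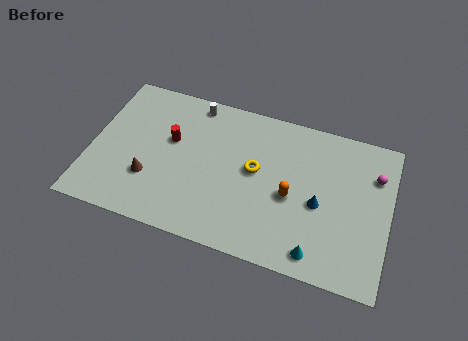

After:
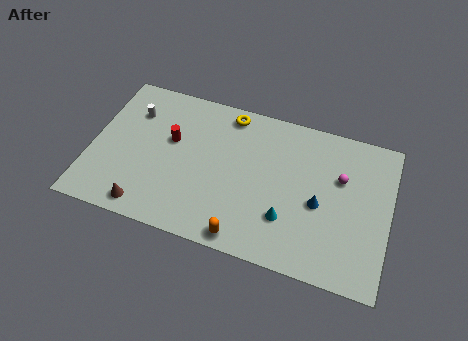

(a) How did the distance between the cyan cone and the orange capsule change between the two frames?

-0.5

They were about 3.3 units apart before and 2.8 after — 0.5 units closer together.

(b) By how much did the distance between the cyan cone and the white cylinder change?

-0.5

Before: roughly 10.1 units apart; after: 9.6. That's 0.5 units closer together.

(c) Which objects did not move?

the blue cone and the red cylinder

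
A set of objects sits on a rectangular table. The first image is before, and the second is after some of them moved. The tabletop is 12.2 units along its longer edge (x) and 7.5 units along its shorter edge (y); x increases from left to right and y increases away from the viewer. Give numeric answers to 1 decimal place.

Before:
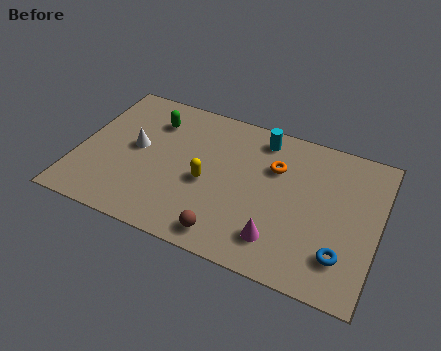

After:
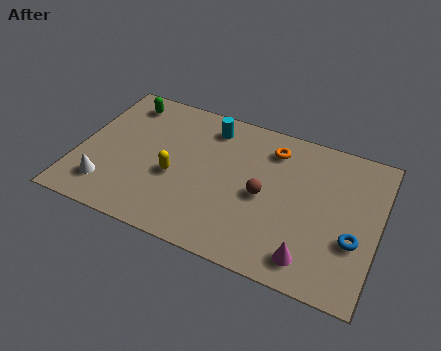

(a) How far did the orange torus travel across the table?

0.9

From (7.9, 5.1) to (7.7, 6.0), the orange torus covered √(0.2² + 0.9²) ≈ 0.9 units.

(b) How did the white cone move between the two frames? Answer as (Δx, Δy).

(-0.9, -2.4)

The white cone started near (2.3, 4.0) and ended near (1.4, 1.6).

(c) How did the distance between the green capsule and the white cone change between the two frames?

+2.9

The distance was about 1.8 in the first image and 4.7 in the second, so they moved 2.9 units further apart.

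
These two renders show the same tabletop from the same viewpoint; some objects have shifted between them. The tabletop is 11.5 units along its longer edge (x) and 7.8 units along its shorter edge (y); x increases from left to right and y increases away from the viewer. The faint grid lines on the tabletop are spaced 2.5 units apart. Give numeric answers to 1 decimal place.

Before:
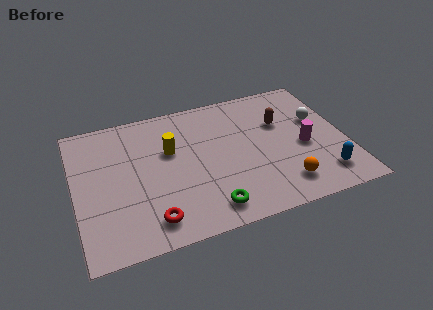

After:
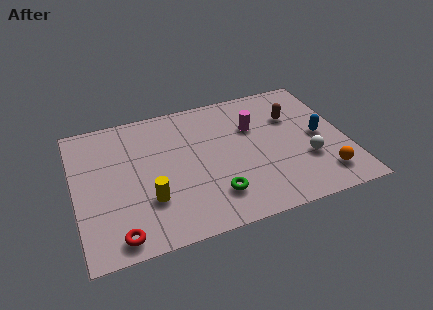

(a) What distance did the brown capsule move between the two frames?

0.5

From (8.9, 5.1) to (9.4, 5.3), the brown capsule covered √(0.5² + 0.2²) ≈ 0.5 units.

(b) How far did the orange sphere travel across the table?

1.7

The orange sphere was near (8.6, 1.5) before and (10.3, 1.5) after, so it travelled √(1.7² + 0.0²) ≈ 1.7 units.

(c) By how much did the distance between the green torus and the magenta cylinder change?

-0.9

The distance was about 4.8 in the first image and 3.9 in the second, so they moved 0.9 units closer together.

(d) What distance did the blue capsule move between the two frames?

2.3

From (10.3, 1.5) to (10.4, 3.8), the blue capsule covered √(0.1² + 2.3²) ≈ 2.3 units.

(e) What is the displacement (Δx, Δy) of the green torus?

(0.3, 0.6)

The green torus started near (5.4, 1.2) and ended near (5.7, 1.8).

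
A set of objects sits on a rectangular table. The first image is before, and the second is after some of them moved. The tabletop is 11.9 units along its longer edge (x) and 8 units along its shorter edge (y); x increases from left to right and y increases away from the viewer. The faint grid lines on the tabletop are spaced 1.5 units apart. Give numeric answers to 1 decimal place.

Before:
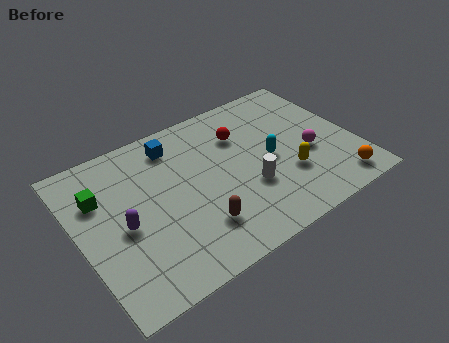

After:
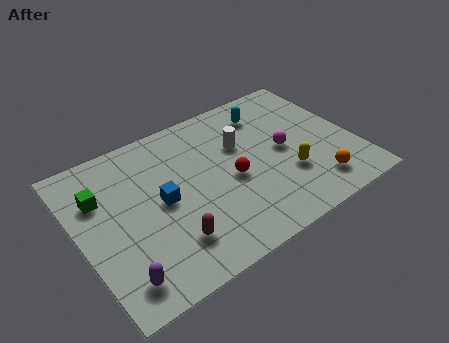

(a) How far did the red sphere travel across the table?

2.2

From (7.3, 5.7) to (6.5, 3.6), the red sphere covered √(0.8² + 2.1²) ≈ 2.2 units.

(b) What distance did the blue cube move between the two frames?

2.8

The blue cube was near (4.5, 6.6) before and (3.5, 4.0) after, so it travelled √(1.0² + 2.6²) ≈ 2.8 units.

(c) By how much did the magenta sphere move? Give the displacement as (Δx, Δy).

(-1.0, 0.7)

From the two frames, the magenta sphere sits at roughly (9.9, 3.3) before and (8.9, 4.0) after.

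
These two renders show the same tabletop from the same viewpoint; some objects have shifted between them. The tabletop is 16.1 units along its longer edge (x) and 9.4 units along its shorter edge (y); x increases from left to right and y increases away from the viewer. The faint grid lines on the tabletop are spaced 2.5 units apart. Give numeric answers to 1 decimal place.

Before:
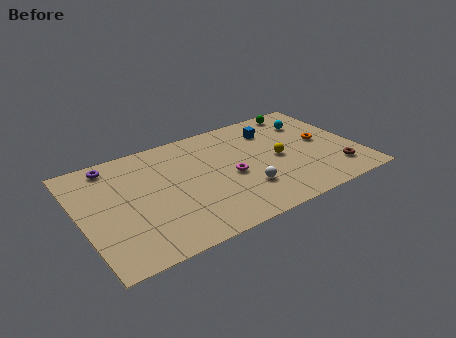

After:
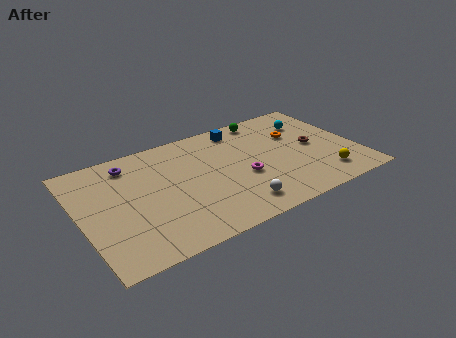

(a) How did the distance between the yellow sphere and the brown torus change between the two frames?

-1.0

They were about 3.9 units apart before and 2.9 after — 1.0 units closer together.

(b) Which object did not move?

the cyan sphere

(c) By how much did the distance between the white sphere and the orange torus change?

+0.9

The distance was about 5.5 in the first image and 6.4 in the second, so they moved 0.9 units further apart.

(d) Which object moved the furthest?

the yellow sphere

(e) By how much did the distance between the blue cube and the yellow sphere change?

+4.8

They were about 2.7 units apart before and 7.5 after — 4.8 units further apart.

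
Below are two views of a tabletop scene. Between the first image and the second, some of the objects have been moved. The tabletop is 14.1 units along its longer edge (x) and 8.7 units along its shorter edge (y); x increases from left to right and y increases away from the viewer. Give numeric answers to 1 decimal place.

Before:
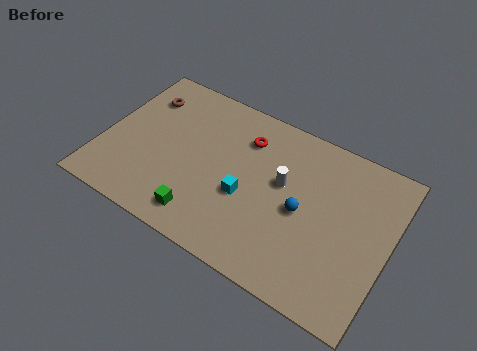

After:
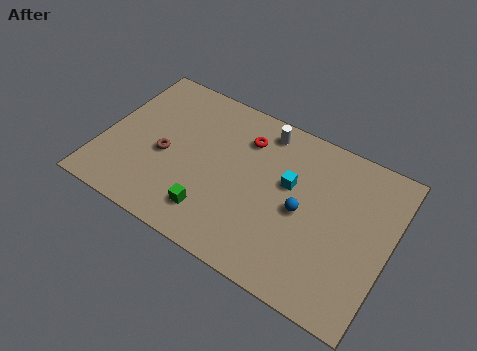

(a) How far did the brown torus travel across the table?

3.2

The brown torus moved from about (1.5, 6.6) to (3.1, 3.8), a distance of √(1.6² + 2.8²) ≈ 3.2.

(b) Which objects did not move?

the red torus and the blue sphere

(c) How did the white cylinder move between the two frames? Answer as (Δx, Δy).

(-1.3, 2.4)

The white cylinder was at about (8.8, 5.1) and moved to about (7.5, 7.5).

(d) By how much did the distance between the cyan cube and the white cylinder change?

+0.5

The distance was about 2.3 in the first image and 2.8 in the second, so they moved 0.5 units further apart.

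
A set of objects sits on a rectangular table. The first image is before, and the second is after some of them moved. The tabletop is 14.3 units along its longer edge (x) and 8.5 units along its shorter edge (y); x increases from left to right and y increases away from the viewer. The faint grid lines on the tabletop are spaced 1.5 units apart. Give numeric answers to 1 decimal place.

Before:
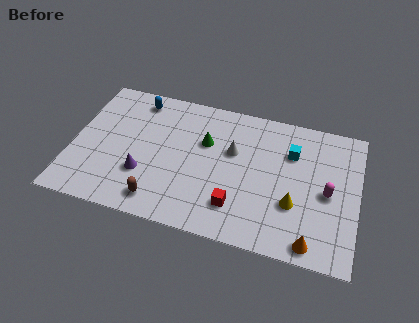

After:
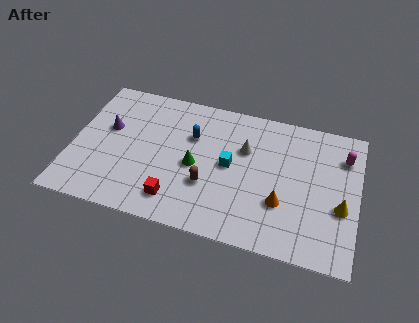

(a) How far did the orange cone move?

2.5

The orange cone was near (12.2, 0.9) before and (10.6, 2.8) after, so it travelled √(1.6² + 1.9²) ≈ 2.5 units.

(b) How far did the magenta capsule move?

2.5

The magenta capsule moved from about (12.8, 4.0) to (13.5, 6.4), a distance of √(0.7² + 2.4²) ≈ 2.5.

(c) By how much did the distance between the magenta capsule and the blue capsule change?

-2.7

They were about 10.3 units apart before and 7.6 after — 2.7 units closer together.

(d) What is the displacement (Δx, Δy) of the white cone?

(0.6, 0.3)

The white cone was at about (8.0, 5.3) and moved to about (8.6, 5.6).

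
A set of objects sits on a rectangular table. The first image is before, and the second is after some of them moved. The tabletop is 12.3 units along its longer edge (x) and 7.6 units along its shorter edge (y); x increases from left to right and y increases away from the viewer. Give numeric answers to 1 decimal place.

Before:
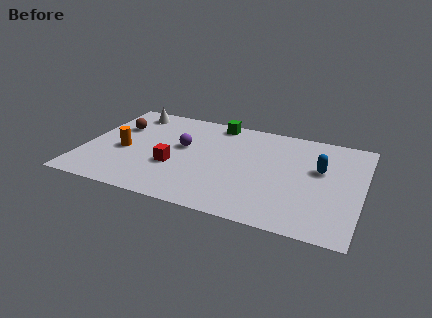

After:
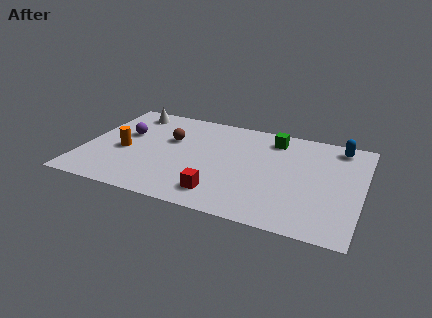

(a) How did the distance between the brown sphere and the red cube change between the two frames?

+0.7

They were about 3.6 units apart before and 4.3 after — 0.7 units further apart.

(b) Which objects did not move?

the white cone and the orange cylinder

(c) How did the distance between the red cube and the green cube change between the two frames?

+1.0

They were about 4.3 units apart before and 5.3 after — 1.0 units further apart.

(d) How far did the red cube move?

2.6

The red cube moved from about (4.1, 2.8) to (6.3, 1.4), a distance of √(2.2² + 1.4²) ≈ 2.6.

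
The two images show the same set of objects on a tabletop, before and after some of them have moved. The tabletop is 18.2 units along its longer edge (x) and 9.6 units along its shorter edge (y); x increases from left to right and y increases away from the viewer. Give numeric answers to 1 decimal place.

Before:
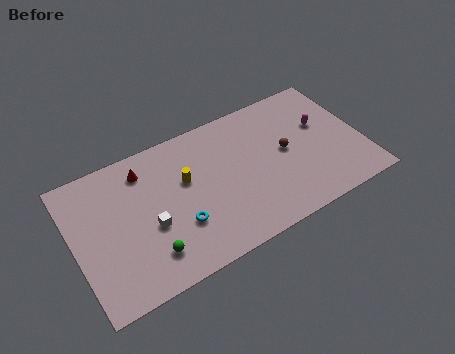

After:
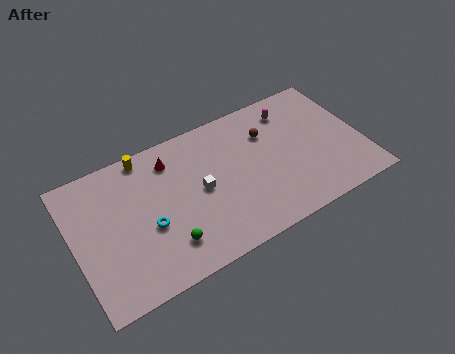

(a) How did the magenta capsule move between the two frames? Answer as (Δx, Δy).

(-1.7, 1.9)

From the two frames, the magenta capsule sits at roughly (15.9, 5.9) before and (14.2, 7.8) after.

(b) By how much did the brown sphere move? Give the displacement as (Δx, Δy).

(-0.9, 1.8)

From the two frames, the brown sphere sits at roughly (13.4, 5.0) before and (12.5, 6.8) after.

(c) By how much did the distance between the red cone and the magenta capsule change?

-3.6

Before: roughly 11.4 units apart; after: 7.8. That's 3.6 units closer together.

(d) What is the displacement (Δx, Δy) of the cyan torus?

(-1.8, 0.8)

The cyan torus was at about (6.3, 3.1) and moved to about (4.5, 3.9).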